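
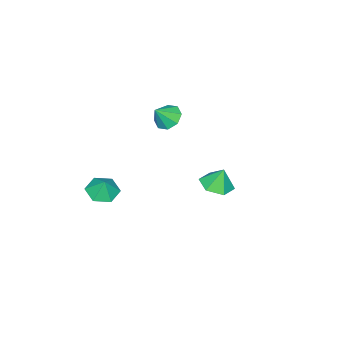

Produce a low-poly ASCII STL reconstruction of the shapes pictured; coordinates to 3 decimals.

solid 
facet normal -0.620 0.228 -0.751
outer loop
vertex -2.039 -2.391 -0.39
vertex -2.692 -2.188 0.211
vertex -2.026 -1.722 -0.198
endloop
endfacet
facet normal 0.994 0.011 -0.106
outer loop
vertex -2.039 -2.391 -0.39
vertex -2.026 -1.722 -0.198
vertex -1.868 -2.492 1.209
endloop
endfacet
facet normal -0.620 0.228 -0.750
outer loop
vertex -2.026 -1.722 -0.198
vertex -2.692 -2.188 0.211
vertex -2.403 -1.326 0.234
endloop
endfacet
facet normal 0.812 0.546 0.208
outer loop
vertex -2.026 -1.722 -0.198
vertex -2.403 -1.326 0.234
vertex -1.868 -2.492 1.209
endloop
endfacet
facet normal -0.620 0.228 -0.751
outer loop
vertex -2.403 -1.326 0.234
vertex -2.692 -2.188 0.211
vertex -2.949 -1.435 0.652
endloop
endfacet
facet normal 0.348 0.690 0.634
outer loop
vertex -2.403 -1.326 0.234
vertex -2.949 -1.435 0.652
vertex -1.868 -2.492 1.209
endloop
endfacet
facet normal -0.620 0.228 -0.751
outer loop
vertex -2.949 -1.435 0.652
vertex -2.692 -2.188 0.211
vertex -3.345 -1.986 0.812
endloop
endfacet
facet normal -0.126 0.359 0.925
outer loop
vertex -2.949 -1.435 0.652
vertex -3.345 -1.986 0.812
vertex -1.868 -2.492 1.209
endloop
endfacet
facet normal -0.620 0.229 -0.751
outer loop
vertex -3.345 -1.986 0.812
vertex -2.692 -2.188 0.211
vertex -3.358 -2.655 0.619
endloop
endfacet
facet normal -0.332 -0.256 0.908
outer loop
vertex -3.345 -1.986 0.812
vertex -3.358 -2.655 0.619
vertex -1.868 -2.492 1.209
endloop
endfacet
facet normal -0.620 0.228 -0.751
outer loop
vertex -3.358 -2.655 0.619
vertex -2.692 -2.188 0.211
vertex -2.981 -3.051 0.188
endloop
endfacet
facet normal -0.149 -0.790 0.595
outer loop
vertex -3.358 -2.655 0.619
vertex -2.981 -3.051 0.188
vertex -1.868 -2.492 1.209
endloop
endfacet
facet normal -0.620 0.228 -0.751
outer loop
vertex -2.981 -3.051 0.188
vertex -2.692 -2.188 0.211
vertex -2.435 -2.942 -0.23
endloop
endfacet
facet normal 0.315 -0.934 0.168
outer loop
vertex -2.981 -3.051 0.188
vertex -2.435 -2.942 -0.23
vertex -1.868 -2.492 1.209
endloop
endfacet
facet normal -0.620 0.228 -0.751
outer loop
vertex -2.435 -2.942 -0.23
vertex -2.692 -2.188 0.211
vertex -2.039 -2.391 -0.39
endloop
endfacet
facet normal 0.789 -0.602 -0.122
outer loop
vertex -2.435 -2.942 -0.23
vertex -2.039 -2.391 -0.39
vertex -1.868 -2.492 1.209
endloop
endfacet
facet normal -0.220 -0.313 -0.924
outer loop
vertex 1.812 -4.677 -4.156
vertex 1.204 -3.88 -4.281
vertex 2.179 -3.815 -4.535
endloop
endfacet
facet normal 0.854 -0.143 0.501
outer loop
vertex 1.812 -4.677 -4.156
vertex 2.179 -3.815 -4.535
vertex 1.456 -3.52 -3.219
endloop
endfacet
facet normal -0.220 -0.313 -0.924
outer loop
vertex 2.179 -3.815 -4.535
vertex 1.204 -3.88 -4.281
vertex 1.571 -3.019 -4.66
endloop
endfacet
facet normal 0.744 0.611 0.272
outer loop
vertex 2.179 -3.815 -4.535
vertex 1.571 -3.019 -4.66
vertex 1.456 -3.52 -3.219
endloop
endfacet
facet normal -0.220 -0.313 -0.924
outer loop
vertex 1.571 -3.019 -4.66
vertex 1.204 -3.88 -4.281
vertex 0.596 -3.083 -4.406
endloop
endfacet
facet normal 0.024 0.944 0.330
outer loop
vertex 1.571 -3.019 -4.66
vertex 0.596 -3.083 -4.406
vertex 1.456 -3.52 -3.219
endloop
endfacet
facet normal -0.219 -0.312 -0.924
outer loop
vertex 0.596 -3.083 -4.406
vertex 1.204 -3.88 -4.281
vertex 0.228 -3.944 -4.028
endloop
endfacet
facet normal -0.588 0.522 0.618
outer loop
vertex 0.596 -3.083 -4.406
vertex 0.228 -3.944 -4.028
vertex 1.456 -3.52 -3.219
endloop
endfacet
facet normal -0.219 -0.312 -0.924
outer loop
vertex 0.228 -3.944 -4.028
vertex 1.204 -3.88 -4.281
vertex 0.836 -4.741 -3.903
endloop
endfacet
facet normal -0.478 -0.232 0.847
outer loop
vertex 0.228 -3.944 -4.028
vertex 0.836 -4.741 -3.903
vertex 1.456 -3.52 -3.219
endloop
endfacet
facet normal -0.219 -0.312 -0.924
outer loop
vertex 0.836 -4.741 -3.903
vertex 1.204 -3.88 -4.281
vertex 1.812 -4.677 -4.156
endloop
endfacet
facet normal 0.242 -0.565 0.789
outer loop
vertex 0.836 -4.741 -3.903
vertex 1.812 -4.677 -4.156
vertex 1.456 -3.52 -3.219
endloop
endfacet
facet normal 0.134 -0.251 -0.959
outer loop
vertex 1.555 4.394 -0.398
vertex 1.005 3.57 -0.259
vertex 0.566 4.422 -0.544
endloop
endfacet
facet normal -0.023 0.941 0.337
outer loop
vertex 1.555 4.394 -0.398
vertex 0.566 4.422 -0.544
vertex 0.835 3.89 0.959
endloop
endfacet
facet normal 0.133 -0.252 -0.959
outer loop
vertex 0.566 4.422 -0.544
vertex 1.005 3.57 -0.259
vertex 0.016 3.599 -0.404
endloop
endfacet
facet normal -0.756 0.562 0.334
outer loop
vertex 0.566 4.422 -0.544
vertex 0.016 3.599 -0.404
vertex 0.835 3.89 0.959
endloop
endfacet
facet normal 0.133 -0.252 -0.959
outer loop
vertex 0.016 3.599 -0.404
vertex 1.005 3.57 -0.259
vertex 0.455 2.747 -0.119
endloop
endfacet
facet normal -0.809 -0.237 0.537
outer loop
vertex 0.016 3.599 -0.404
vertex 0.455 2.747 -0.119
vertex 0.835 3.89 0.959
endloop
endfacet
facet normal 0.134 -0.253 -0.958
outer loop
vertex 0.455 2.747 -0.119
vertex 1.005 3.57 -0.259
vertex 1.444 2.718 0.027
endloop
endfacet
facet normal -0.129 -0.657 0.742
outer loop
vertex 0.455 2.747 -0.119
vertex 1.444 2.718 0.027
vertex 0.835 3.89 0.959
endloop
endfacet
facet normal 0.134 -0.252 -0.958
outer loop
vertex 1.444 2.718 0.027
vertex 1.005 3.57 -0.259
vertex 1.994 3.542 -0.113
endloop
endfacet
facet normal 0.606 -0.278 0.745
outer loop
vertex 1.444 2.718 0.027
vertex 1.994 3.542 -0.113
vertex 0.835 3.89 0.959
endloop
endfacet
facet normal 0.134 -0.251 -0.959
outer loop
vertex 1.994 3.542 -0.113
vertex 1.005 3.57 -0.259
vertex 1.555 4.394 -0.398
endloop
endfacet
facet normal 0.659 0.521 0.543
outer loop
vertex 1.994 3.542 -0.113
vertex 1.555 4.394 -0.398
vertex 0.835 3.89 0.959
endloop
endfacet

endsolid


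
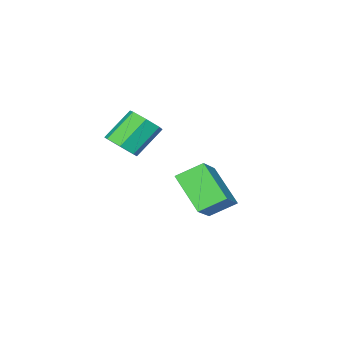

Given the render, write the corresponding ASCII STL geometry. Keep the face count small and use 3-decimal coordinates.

solid 
facet normal -0.673 0.527 0.518
outer loop
vertex -3.813 -2.404 -1.198
vertex -3.617 -0.81 -2.566
vertex -5.038 -3.053 -2.129
endloop
endfacet
facet normal -0.092 -0.756 0.648
outer loop
vertex -4.123 -3.77 -2.834
vertex -3.813 -2.404 -1.198
vertex -5.038 -3.053 -2.129
endloop
endfacet
facet normal -0.673 0.527 0.519
outer loop
vertex -5.038 -3.053 -2.129
vertex -3.617 -0.81 -2.566
vertex -4.843 -1.458 -3.497
endloop
endfacet
facet normal -0.734 -0.388 -0.557
outer loop
vertex -4.843 -1.458 -3.497
vertex -4.123 -3.77 -2.834
vertex -5.038 -3.053 -2.129
endloop
endfacet
facet normal 0.734 0.388 0.558
outer loop
vertex -3.813 -2.404 -1.198
vertex -2.702 -1.527 -3.271
vertex -3.617 -0.81 -2.566
endloop
endfacet
facet normal -0.093 -0.756 0.648
outer loop
vertex -2.897 -3.122 -1.903
vertex -3.813 -2.404 -1.198
vertex -4.123 -3.77 -2.834
endloop
endfacet
facet normal 0.734 0.388 0.558
outer loop
vertex -2.897 -3.122 -1.903
vertex -2.702 -1.527 -3.271
vertex -3.813 -2.404 -1.198
endloop
endfacet
facet normal 0.093 0.756 -0.648
outer loop
vertex -3.617 -0.81 -2.566
vertex -2.702 -1.527 -3.271
vertex -4.843 -1.458 -3.497
endloop
endfacet
facet normal -0.734 -0.388 -0.558
outer loop
vertex -3.927 -2.176 -4.202
vertex -4.123 -3.77 -2.834
vertex -4.843 -1.458 -3.497
endloop
endfacet
facet normal 0.093 0.755 -0.649
outer loop
vertex -4.843 -1.458 -3.497
vertex -2.702 -1.527 -3.271
vertex -3.927 -2.176 -4.202
endloop
endfacet
facet normal 0.673 -0.528 -0.519
outer loop
vertex -3.927 -2.176 -4.202
vertex -2.897 -3.122 -1.903
vertex -4.123 -3.77 -2.834
endloop
endfacet
facet normal 0.673 -0.527 -0.519
outer loop
vertex -2.702 -1.527 -3.271
vertex -2.897 -3.122 -1.903
vertex -3.927 -2.176 -4.202
endloop
endfacet
facet normal 0.686 -0.127 -0.716
outer loop
vertex 0.439 -2.537 1.041
vertex -0.037 -3.086 0.682
vertex -0.012 -2.285 0.564
endloop
endfacet
facet normal 0.343 0.925 0.165
outer loop
vertex 0.439 -2.537 1.041
vertex -0.012 -2.285 0.564
vertex -0.708 -2.325 2.237
endloop
endfacet
facet normal 0.343 0.925 0.165
outer loop
vertex -0.708 -2.325 2.237
vertex -0.012 -2.285 0.564
vertex -1.159 -2.073 1.76
endloop
endfacet
facet normal -0.687 0.126 0.716
outer loop
vertex -0.708 -2.325 2.237
vertex -1.159 -2.073 1.76
vertex -1.183 -2.874 1.878
endloop
endfacet
facet normal 0.687 -0.127 -0.716
outer loop
vertex -0.012 -2.285 0.564
vertex -0.037 -3.086 0.682
vertex -0.481 -2.636 0.176
endloop
endfacet
facet normal -0.288 0.857 -0.428
outer loop
vertex -0.012 -2.285 0.564
vertex -0.481 -2.636 0.176
vertex -1.159 -2.073 1.76
endloop
endfacet
facet normal -0.288 0.857 -0.428
outer loop
vertex -1.159 -2.073 1.76
vertex -0.481 -2.636 0.176
vertex -1.628 -2.424 1.372
endloop
endfacet
facet normal -0.687 0.126 0.716
outer loop
vertex -1.159 -2.073 1.76
vertex -1.628 -2.424 1.372
vertex -1.183 -2.874 1.878
endloop
endfacet
facet normal 0.687 -0.127 -0.716
outer loop
vertex -0.481 -2.636 0.176
vertex -0.037 -3.086 0.682
vertex -0.616 -3.326 0.169
endloop
endfacet
facet normal -0.701 0.144 -0.698
outer loop
vertex -0.481 -2.636 0.176
vertex -0.616 -3.326 0.169
vertex -1.628 -2.424 1.372
endloop
endfacet
facet normal -0.702 0.143 -0.698
outer loop
vertex -1.628 -2.424 1.372
vertex -0.616 -3.326 0.169
vertex -1.762 -3.114 1.365
endloop
endfacet
facet normal -0.687 0.126 0.716
outer loop
vertex -1.628 -2.424 1.372
vertex -1.762 -3.114 1.365
vertex -1.183 -2.874 1.878
endloop
endfacet
facet normal 0.687 -0.127 -0.716
outer loop
vertex -0.616 -3.326 0.169
vertex -0.037 -3.086 0.682
vertex -0.314 -3.835 0.549
endloop
endfacet
facet normal -0.587 -0.678 -0.442
outer loop
vertex -0.616 -3.326 0.169
vertex -0.314 -3.835 0.549
vertex -1.762 -3.114 1.365
endloop
endfacet
facet normal -0.587 -0.677 -0.443
outer loop
vertex -1.762 -3.114 1.365
vertex -0.314 -3.835 0.549
vertex -1.461 -3.623 1.744
endloop
endfacet
facet normal -0.687 0.127 0.716
outer loop
vertex -1.762 -3.114 1.365
vertex -1.461 -3.623 1.744
vertex -1.183 -2.874 1.878
endloop
endfacet
facet normal 0.687 -0.127 -0.715
outer loop
vertex -0.314 -3.835 0.549
vertex -0.037 -3.086 0.682
vertex 0.196 -3.78 1.029
endloop
endfacet
facet normal -0.031 -0.989 0.146
outer loop
vertex -0.314 -3.835 0.549
vertex 0.196 -3.78 1.029
vertex -1.461 -3.623 1.744
endloop
endfacet
facet normal -0.031 -0.989 0.146
outer loop
vertex -1.461 -3.623 1.744
vertex 0.196 -3.78 1.029
vertex -0.95 -3.568 2.224
endloop
endfacet
facet normal -0.686 0.127 0.716
outer loop
vertex -1.461 -3.623 1.744
vertex -0.95 -3.568 2.224
vertex -1.183 -2.874 1.878
endloop
endfacet
facet normal 0.687 -0.127 -0.715
outer loop
vertex 0.196 -3.78 1.029
vertex -0.037 -3.086 0.682
vertex 0.531 -3.202 1.248
endloop
endfacet
facet normal 0.549 -0.555 0.625
outer loop
vertex 0.196 -3.78 1.029
vertex 0.531 -3.202 1.248
vertex -0.95 -3.568 2.224
endloop
endfacet
facet normal 0.549 -0.556 0.624
outer loop
vertex -0.95 -3.568 2.224
vertex 0.531 -3.202 1.248
vertex -0.615 -2.991 2.443
endloop
endfacet
facet normal -0.686 0.127 0.716
outer loop
vertex -0.95 -3.568 2.224
vertex -0.615 -2.991 2.443
vertex -1.183 -2.874 1.878
endloop
endfacet
facet normal 0.687 -0.128 -0.715
outer loop
vertex 0.531 -3.202 1.248
vertex -0.037 -3.086 0.682
vertex 0.439 -2.537 1.041
endloop
endfacet
facet normal 0.715 0.296 0.633
outer loop
vertex 0.531 -3.202 1.248
vertex 0.439 -2.537 1.041
vertex -0.615 -2.991 2.443
endloop
endfacet
facet normal 0.715 0.296 0.633
outer loop
vertex -0.615 -2.991 2.443
vertex 0.439 -2.537 1.041
vertex -0.708 -2.325 2.237
endloop
endfacet
facet normal -0.687 0.126 0.716
outer loop
vertex -0.615 -2.991 2.443
vertex -0.708 -2.325 2.237
vertex -1.183 -2.874 1.878
endloop
endfacet

endsolid


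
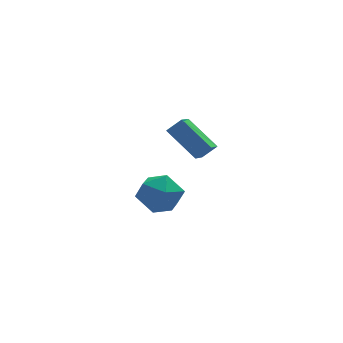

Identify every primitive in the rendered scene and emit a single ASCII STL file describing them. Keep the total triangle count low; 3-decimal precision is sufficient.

solid 
facet normal 0.164 0.986 0.001
outer loop
vertex -1.198 -0.015 -2.988
vertex -1.472 0.03 -1.811
vertex -0.33 -0.16 -2.159
endloop
endfacet
facet normal 0.573 0.660 -0.485
outer loop
vertex -1.198 -0.015 -2.988
vertex -0.33 -0.16 -2.159
vertex -0.351 -0.864 -3.143
endloop
endfacet
facet normal 0.144 0.315 -0.938
outer loop
vertex -1.198 -0.015 -2.988
vertex -0.351 -0.864 -3.143
vertex -1.506 -1.109 -3.402
endloop
endfacet
facet normal -0.530 0.427 -0.733
outer loop
vertex -1.198 -0.015 -2.988
vertex -1.506 -1.109 -3.402
vertex -2.199 -0.557 -2.579
endloop
endfacet
facet normal -0.518 0.842 -0.153
outer loop
vertex -1.198 -0.015 -2.988
vertex -2.199 -0.557 -2.579
vertex -1.472 0.03 -1.811
endloop
endfacet
facet normal 0.973 0.176 -0.147
outer loop
vertex -0.351 -0.864 -3.143
vertex -0.33 -0.16 -2.159
vertex -0.101 -1.343 -2.061
endloop
endfacet
facet normal 0.312 0.703 0.639
outer loop
vertex -0.33 -0.16 -2.159
vertex -1.472 0.03 -1.811
vertex -0.794 -0.791 -1.238
endloop
endfacet
facet normal -0.792 0.469 0.391
outer loop
vertex -1.472 0.03 -1.811
vertex -2.199 -0.557 -2.579
vertex -1.949 -1.036 -1.497
endloop
endfacet
facet normal -0.812 -0.203 -0.548
outer loop
vertex -2.199 -0.557 -2.579
vertex -1.506 -1.109 -3.402
vertex -1.97 -1.74 -2.481
endloop
endfacet
facet normal 0.279 -0.384 -0.880
outer loop
vertex -1.506 -1.109 -3.402
vertex -0.351 -0.864 -3.143
vertex -0.828 -1.93 -2.829
endloop
endfacet
facet normal 0.530 -0.427 0.733
outer loop
vertex -1.102 -1.885 -1.652
vertex -0.101 -1.343 -2.061
vertex -0.794 -0.791 -1.238
endloop
endfacet
facet normal -0.144 -0.315 0.938
outer loop
vertex -1.102 -1.885 -1.652
vertex -0.794 -0.791 -1.238
vertex -1.949 -1.036 -1.497
endloop
endfacet
facet normal -0.573 -0.660 0.485
outer loop
vertex -1.102 -1.885 -1.652
vertex -1.949 -1.036 -1.497
vertex -1.97 -1.74 -2.481
endloop
endfacet
facet normal -0.164 -0.986 -0.001
outer loop
vertex -1.102 -1.885 -1.652
vertex -1.97 -1.74 -2.481
vertex -0.828 -1.93 -2.829
endloop
endfacet
facet normal 0.518 -0.842 0.153
outer loop
vertex -1.102 -1.885 -1.652
vertex -0.828 -1.93 -2.829
vertex -0.101 -1.343 -2.061
endloop
endfacet
facet normal 0.812 0.203 0.548
outer loop
vertex -0.794 -0.791 -1.238
vertex -0.101 -1.343 -2.061
vertex -0.33 -0.16 -2.159
endloop
endfacet
facet normal -0.279 0.384 0.880
outer loop
vertex -1.949 -1.036 -1.497
vertex -0.794 -0.791 -1.238
vertex -1.472 0.03 -1.811
endloop
endfacet
facet normal -0.973 -0.176 0.147
outer loop
vertex -1.97 -1.74 -2.481
vertex -1.949 -1.036 -1.497
vertex -2.199 -0.557 -2.579
endloop
endfacet
facet normal -0.312 -0.703 -0.639
outer loop
vertex -0.828 -1.93 -2.829
vertex -1.97 -1.74 -2.481
vertex -1.506 -1.109 -3.402
endloop
endfacet
facet normal 0.792 -0.469 -0.391
outer loop
vertex -0.101 -1.343 -2.061
vertex -0.828 -1.93 -2.829
vertex -0.351 -0.864 -3.143
endloop
endfacet
facet normal -0.507 0.631 0.588
outer loop
vertex -0.764 -3.529 3.884
vertex -0.251 -2.614 3.344
vertex -1.427 -3.508 3.29
endloop
endfacet
facet normal -0.435 -0.775 0.458
outer loop
vertex -0.449 -4.726 2.156
vertex -0.764 -3.529 3.884
vertex -1.427 -3.508 3.29
endloop
endfacet
facet normal -0.507 0.631 0.588
outer loop
vertex -1.427 -3.508 3.29
vertex -0.251 -2.614 3.344
vertex -0.914 -2.593 2.75
endloop
endfacet
facet normal -0.744 0.024 -0.667
outer loop
vertex -0.914 -2.593 2.75
vertex -0.449 -4.726 2.156
vertex -1.427 -3.508 3.29
endloop
endfacet
facet normal 0.744 -0.024 0.667
outer loop
vertex -0.764 -3.529 3.884
vertex 0.727 -3.832 2.21
vertex -0.251 -2.614 3.344
endloop
endfacet
facet normal -0.435 -0.775 0.458
outer loop
vertex 0.214 -4.747 2.75
vertex -0.764 -3.529 3.884
vertex -0.449 -4.726 2.156
endloop
endfacet
facet normal 0.744 -0.024 0.667
outer loop
vertex 0.214 -4.747 2.75
vertex 0.727 -3.832 2.21
vertex -0.764 -3.529 3.884
endloop
endfacet
facet normal 0.435 0.775 -0.458
outer loop
vertex -0.251 -2.614 3.344
vertex 0.727 -3.832 2.21
vertex -0.914 -2.593 2.75
endloop
endfacet
facet normal -0.744 0.024 -0.667
outer loop
vertex 0.064 -3.811 1.616
vertex -0.449 -4.726 2.156
vertex -0.914 -2.593 2.75
endloop
endfacet
facet normal 0.435 0.775 -0.458
outer loop
vertex -0.914 -2.593 2.75
vertex 0.727 -3.832 2.21
vertex 0.064 -3.811 1.616
endloop
endfacet
facet normal 0.507 -0.631 -0.588
outer loop
vertex 0.064 -3.811 1.616
vertex 0.214 -4.747 2.75
vertex -0.449 -4.726 2.156
endloop
endfacet
facet normal 0.507 -0.631 -0.588
outer loop
vertex 0.727 -3.832 2.21
vertex 0.214 -4.747 2.75
vertex 0.064 -3.811 1.616
endloop
endfacet

endsolid


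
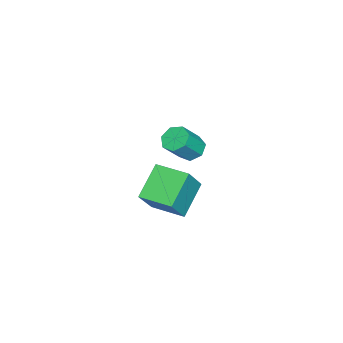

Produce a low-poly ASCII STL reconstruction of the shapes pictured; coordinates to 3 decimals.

solid 
facet normal -0.587 0.104 -0.803
outer loop
vertex 0.327 0.99 -1.182
vertex 0.601 2.627 -1.171
vertex 1.832 0.745 -2.314
endloop
endfacet
facet normal -0.165 -0.986 -0.006
outer loop
vertex 2.919 0.553 -0.829
vertex 0.327 0.99 -1.182
vertex 1.832 0.745 -2.314
endloop
endfacet
facet normal -0.587 0.104 -0.803
outer loop
vertex 1.832 0.745 -2.314
vertex 0.601 2.627 -1.171
vertex 2.107 2.382 -2.304
endloop
endfacet
facet normal 0.792 -0.129 -0.597
outer loop
vertex 2.107 2.382 -2.304
vertex 2.919 0.553 -0.829
vertex 1.832 0.745 -2.314
endloop
endfacet
facet normal -0.792 0.129 0.597
outer loop
vertex 0.327 0.99 -1.182
vertex 1.688 2.435 0.314
vertex 0.601 2.627 -1.171
endloop
endfacet
facet normal -0.165 -0.986 -0.007
outer loop
vertex 1.413 0.798 0.304
vertex 0.327 0.99 -1.182
vertex 2.919 0.553 -0.829
endloop
endfacet
facet normal -0.793 0.129 0.596
outer loop
vertex 1.413 0.798 0.304
vertex 1.688 2.435 0.314
vertex 0.327 0.99 -1.182
endloop
endfacet
facet normal 0.165 0.986 0.006
outer loop
vertex 0.601 2.627 -1.171
vertex 1.688 2.435 0.314
vertex 2.107 2.382 -2.304
endloop
endfacet
facet normal 0.793 -0.129 -0.596
outer loop
vertex 3.193 2.19 -0.818
vertex 2.919 0.553 -0.829
vertex 2.107 2.382 -2.304
endloop
endfacet
facet normal 0.165 0.986 0.007
outer loop
vertex 2.107 2.382 -2.304
vertex 1.688 2.435 0.314
vertex 3.193 2.19 -0.818
endloop
endfacet
facet normal 0.587 -0.104 0.803
outer loop
vertex 3.193 2.19 -0.818
vertex 1.413 0.798 0.304
vertex 2.919 0.553 -0.829
endloop
endfacet
facet normal 0.587 -0.104 0.803
outer loop
vertex 1.688 2.435 0.314
vertex 1.413 0.798 0.304
vertex 3.193 2.19 -0.818
endloop
endfacet
facet normal -0.568 0.303 -0.765
outer loop
vertex -3.382 0.164 -2.94
vertex -3.763 0.627 -2.474
vertex -3.138 0.773 -2.88
endloop
endfacet
facet normal 0.735 -0.231 -0.638
outer loop
vertex -3.382 0.164 -2.94
vertex -3.138 0.773 -2.88
vertex -2.455 -0.33 -1.693
endloop
endfacet
facet normal 0.735 -0.230 -0.637
outer loop
vertex -2.455 -0.33 -1.693
vertex -3.138 0.773 -2.88
vertex -2.212 0.28 -1.633
endloop
endfacet
facet normal 0.569 -0.302 0.765
outer loop
vertex -2.455 -0.33 -1.693
vertex -2.212 0.28 -1.633
vertex -2.837 0.133 -1.226
endloop
endfacet
facet normal -0.568 0.302 -0.765
outer loop
vertex -3.138 0.773 -2.88
vertex -3.763 0.627 -2.474
vertex -3.365 1.273 -2.514
endloop
endfacet
facet normal 0.748 0.578 -0.326
outer loop
vertex -3.138 0.773 -2.88
vertex -3.365 1.273 -2.514
vertex -2.212 0.28 -1.633
endloop
endfacet
facet normal 0.748 0.578 -0.327
outer loop
vertex -2.212 0.28 -1.633
vertex -3.365 1.273 -2.514
vertex -2.438 0.779 -1.267
endloop
endfacet
facet normal 0.569 -0.303 0.764
outer loop
vertex -2.212 0.28 -1.633
vertex -2.438 0.779 -1.267
vertex -2.837 0.133 -1.226
endloop
endfacet
facet normal -0.569 0.303 -0.765
outer loop
vertex -3.365 1.273 -2.514
vertex -3.763 0.627 -2.474
vertex -3.892 1.286 -2.117
endloop
endfacet
facet normal 0.197 0.953 0.231
outer loop
vertex -3.365 1.273 -2.514
vertex -3.892 1.286 -2.117
vertex -2.438 0.779 -1.267
endloop
endfacet
facet normal 0.197 0.953 0.231
outer loop
vertex -2.438 0.779 -1.267
vertex -3.892 1.286 -2.117
vertex -2.965 0.792 -0.87
endloop
endfacet
facet normal 0.569 -0.303 0.765
outer loop
vertex -2.438 0.779 -1.267
vertex -2.965 0.792 -0.87
vertex -2.837 0.133 -1.226
endloop
endfacet
facet normal -0.569 0.303 -0.765
outer loop
vertex -3.892 1.286 -2.117
vertex -3.763 0.627 -2.474
vertex -4.322 0.802 -1.989
endloop
endfacet
facet normal -0.502 0.609 0.614
outer loop
vertex -3.892 1.286 -2.117
vertex -4.322 0.802 -1.989
vertex -2.965 0.792 -0.87
endloop
endfacet
facet normal -0.502 0.609 0.614
outer loop
vertex -2.965 0.792 -0.87
vertex -4.322 0.802 -1.989
vertex -3.395 0.309 -0.742
endloop
endfacet
facet normal 0.568 -0.303 0.765
outer loop
vertex -2.965 0.792 -0.87
vertex -3.395 0.309 -0.742
vertex -2.837 0.133 -1.226
endloop
endfacet
facet normal -0.569 0.303 -0.765
outer loop
vertex -4.322 0.802 -1.989
vertex -3.763 0.627 -2.474
vertex -4.331 0.187 -2.226
endloop
endfacet
facet normal -0.822 -0.194 0.535
outer loop
vertex -4.322 0.802 -1.989
vertex -4.331 0.187 -2.226
vertex -3.395 0.309 -0.742
endloop
endfacet
facet normal -0.823 -0.192 0.535
outer loop
vertex -3.395 0.309 -0.742
vertex -4.331 0.187 -2.226
vertex -3.405 -0.307 -0.979
endloop
endfacet
facet normal 0.568 -0.304 0.765
outer loop
vertex -3.395 0.309 -0.742
vertex -3.405 -0.307 -0.979
vertex -2.837 0.133 -1.226
endloop
endfacet
facet normal -0.568 0.302 -0.765
outer loop
vertex -4.331 0.187 -2.226
vertex -3.763 0.627 -2.474
vertex -3.913 -0.098 -2.649
endloop
endfacet
facet normal -0.525 -0.849 0.053
outer loop
vertex -4.331 0.187 -2.226
vertex -3.913 -0.098 -2.649
vertex -3.405 -0.307 -0.979
endloop
endfacet
facet normal -0.523 -0.851 0.053
outer loop
vertex -3.405 -0.307 -0.979
vertex -3.913 -0.098 -2.649
vertex -2.986 -0.591 -1.402
endloop
endfacet
facet normal 0.568 -0.303 0.766
outer loop
vertex -3.405 -0.307 -0.979
vertex -2.986 -0.591 -1.402
vertex -2.837 0.133 -1.226
endloop
endfacet
facet normal -0.568 0.302 -0.765
outer loop
vertex -3.913 -0.098 -2.649
vertex -3.763 0.627 -2.474
vertex -3.382 0.164 -2.94
endloop
endfacet
facet normal 0.170 -0.866 -0.469
outer loop
vertex -3.913 -0.098 -2.649
vertex -3.382 0.164 -2.94
vertex -2.986 -0.591 -1.402
endloop
endfacet
facet normal 0.169 -0.867 -0.469
outer loop
vertex -2.986 -0.591 -1.402
vertex -3.382 0.164 -2.94
vertex -2.455 -0.33 -1.693
endloop
endfacet
facet normal 0.568 -0.303 0.765
outer loop
vertex -2.986 -0.591 -1.402
vertex -2.455 -0.33 -1.693
vertex -2.837 0.133 -1.226
endloop
endfacet

endsolid


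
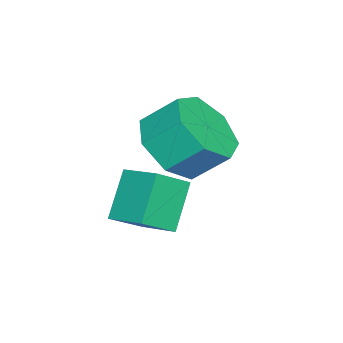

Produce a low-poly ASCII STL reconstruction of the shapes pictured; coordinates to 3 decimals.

solid 
facet normal -0.631 0.044 0.775
outer loop
vertex 2.892 -1.803 -1.426
vertex 3.363 -0.841 -1.097
vertex 2.168 -1.235 -2.048
endloop
endfacet
facet normal -0.421 -0.858 -0.294
outer loop
vertex 3.077 -1.299 -3.163
vertex 2.892 -1.803 -1.426
vertex 2.168 -1.235 -2.048
endloop
endfacet
facet normal -0.631 0.045 0.774
outer loop
vertex 2.168 -1.235 -2.048
vertex 3.363 -0.841 -1.097
vertex 2.64 -0.274 -1.719
endloop
endfacet
facet normal -0.651 0.512 -0.560
outer loop
vertex 2.64 -0.274 -1.719
vertex 3.077 -1.299 -3.163
vertex 2.168 -1.235 -2.048
endloop
endfacet
facet normal 0.652 -0.511 0.561
outer loop
vertex 2.892 -1.803 -1.426
vertex 4.272 -0.905 -2.212
vertex 3.363 -0.841 -1.097
endloop
endfacet
facet normal -0.420 -0.858 -0.294
outer loop
vertex 3.8 -1.866 -2.541
vertex 2.892 -1.803 -1.426
vertex 3.077 -1.299 -3.163
endloop
endfacet
facet normal 0.652 -0.512 0.560
outer loop
vertex 3.8 -1.866 -2.541
vertex 4.272 -0.905 -2.212
vertex 2.892 -1.803 -1.426
endloop
endfacet
facet normal 0.421 0.858 0.294
outer loop
vertex 3.363 -0.841 -1.097
vertex 4.272 -0.905 -2.212
vertex 2.64 -0.274 -1.719
endloop
endfacet
facet normal -0.652 0.511 -0.560
outer loop
vertex 3.548 -0.337 -2.834
vertex 3.077 -1.299 -3.163
vertex 2.64 -0.274 -1.719
endloop
endfacet
facet normal 0.421 0.858 0.294
outer loop
vertex 2.64 -0.274 -1.719
vertex 4.272 -0.905 -2.212
vertex 3.548 -0.337 -2.834
endloop
endfacet
facet normal 0.631 -0.044 -0.774
outer loop
vertex 3.548 -0.337 -2.834
vertex 3.8 -1.866 -2.541
vertex 3.077 -1.299 -3.163
endloop
endfacet
facet normal 0.631 -0.045 -0.775
outer loop
vertex 4.272 -0.905 -2.212
vertex 3.8 -1.866 -2.541
vertex 3.548 -0.337 -2.834
endloop
endfacet
facet normal 0.091 -0.733 -0.674
outer loop
vertex 2.642 -0.243 -1.607
vertex 2.195 -0.923 -0.928
vertex 1.726 -0.312 -1.656
endloop
endfacet
facet normal -0.012 0.676 -0.737
outer loop
vertex 2.642 -0.243 -1.607
vertex 1.726 -0.312 -1.656
vertex 2.532 0.644 -0.791
endloop
endfacet
facet normal -0.012 0.676 -0.737
outer loop
vertex 2.532 0.644 -0.791
vertex 1.726 -0.312 -1.656
vertex 1.616 0.575 -0.84
endloop
endfacet
facet normal -0.091 0.733 0.675
outer loop
vertex 2.532 0.644 -0.791
vertex 1.616 0.575 -0.84
vertex 2.085 -0.037 -0.112
endloop
endfacet
facet normal 0.091 -0.733 -0.674
outer loop
vertex 1.726 -0.312 -1.656
vertex 2.195 -0.923 -0.928
vertex 1.163 -0.841 -1.157
endloop
endfacet
facet normal -0.785 0.363 -0.501
outer loop
vertex 1.726 -0.312 -1.656
vertex 1.163 -0.841 -1.157
vertex 1.616 0.575 -0.84
endloop
endfacet
facet normal -0.785 0.363 -0.501
outer loop
vertex 1.616 0.575 -0.84
vertex 1.163 -0.841 -1.157
vertex 1.053 0.046 -0.341
endloop
endfacet
facet normal -0.091 0.733 0.674
outer loop
vertex 1.616 0.575 -0.84
vertex 1.053 0.046 -0.341
vertex 2.085 -0.037 -0.112
endloop
endfacet
facet normal 0.091 -0.733 -0.674
outer loop
vertex 1.163 -0.841 -1.157
vertex 2.195 -0.923 -0.928
vertex 1.377 -1.432 -0.485
endloop
endfacet
facet normal -0.968 -0.223 0.112
outer loop
vertex 1.163 -0.841 -1.157
vertex 1.377 -1.432 -0.485
vertex 1.053 0.046 -0.341
endloop
endfacet
facet normal -0.968 -0.223 0.112
outer loop
vertex 1.053 0.046 -0.341
vertex 1.377 -1.432 -0.485
vertex 1.267 -0.545 0.331
endloop
endfacet
facet normal -0.091 0.733 0.674
outer loop
vertex 1.053 0.046 -0.341
vertex 1.267 -0.545 0.331
vertex 2.085 -0.037 -0.112
endloop
endfacet
facet normal 0.091 -0.733 -0.674
outer loop
vertex 1.377 -1.432 -0.485
vertex 2.195 -0.923 -0.928
vertex 2.207 -1.64 -0.147
endloop
endfacet
facet normal -0.422 -0.642 0.641
outer loop
vertex 1.377 -1.432 -0.485
vertex 2.207 -1.64 -0.147
vertex 1.267 -0.545 0.331
endloop
endfacet
facet normal -0.422 -0.642 0.640
outer loop
vertex 1.267 -0.545 0.331
vertex 2.207 -1.64 -0.147
vertex 2.097 -0.754 0.669
endloop
endfacet
facet normal -0.090 0.733 0.674
outer loop
vertex 1.267 -0.545 0.331
vertex 2.097 -0.754 0.669
vertex 2.085 -0.037 -0.112
endloop
endfacet
facet normal 0.090 -0.733 -0.674
outer loop
vertex 2.207 -1.64 -0.147
vertex 2.195 -0.923 -0.928
vertex 3.028 -1.309 -0.397
endloop
endfacet
facet normal 0.442 -0.577 0.687
outer loop
vertex 2.207 -1.64 -0.147
vertex 3.028 -1.309 -0.397
vertex 2.097 -0.754 0.669
endloop
endfacet
facet normal 0.442 -0.577 0.687
outer loop
vertex 2.097 -0.754 0.669
vertex 3.028 -1.309 -0.397
vertex 2.918 -0.422 0.419
endloop
endfacet
facet normal -0.091 0.733 0.674
outer loop
vertex 2.097 -0.754 0.669
vertex 2.918 -0.422 0.419
vertex 2.085 -0.037 -0.112
endloop
endfacet
facet normal 0.090 -0.733 -0.674
outer loop
vertex 3.028 -1.309 -0.397
vertex 2.195 -0.923 -0.928
vertex 3.221 -0.687 -1.047
endloop
endfacet
facet normal 0.974 -0.077 0.215
outer loop
vertex 3.028 -1.309 -0.397
vertex 3.221 -0.687 -1.047
vertex 2.918 -0.422 0.419
endloop
endfacet
facet normal 0.973 -0.079 0.215
outer loop
vertex 2.918 -0.422 0.419
vertex 3.221 -0.687 -1.047
vertex 3.112 0.2 -0.231
endloop
endfacet
facet normal -0.091 0.733 0.674
outer loop
vertex 2.918 -0.422 0.419
vertex 3.112 0.2 -0.231
vertex 2.085 -0.037 -0.112
endloop
endfacet
facet normal 0.090 -0.733 -0.674
outer loop
vertex 3.221 -0.687 -1.047
vertex 2.195 -0.923 -0.928
vertex 2.642 -0.243 -1.607
endloop
endfacet
facet normal 0.772 0.479 -0.418
outer loop
vertex 3.221 -0.687 -1.047
vertex 2.642 -0.243 -1.607
vertex 3.112 0.2 -0.231
endloop
endfacet
facet normal 0.771 0.480 -0.418
outer loop
vertex 3.112 0.2 -0.231
vertex 2.642 -0.243 -1.607
vertex 2.532 0.644 -0.791
endloop
endfacet
facet normal -0.091 0.732 0.675
outer loop
vertex 3.112 0.2 -0.231
vertex 2.532 0.644 -0.791
vertex 2.085 -0.037 -0.112
endloop
endfacet

endsolid


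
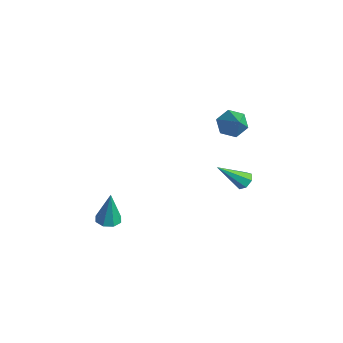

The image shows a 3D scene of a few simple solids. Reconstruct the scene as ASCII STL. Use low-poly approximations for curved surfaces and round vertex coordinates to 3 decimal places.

solid 
facet normal 0.301 0.673 -0.676
outer loop
vertex 3.483 2.997 -1.821
vertex 3.0 3.256 -1.778
vertex 3.461 3.34 -1.489
endloop
endfacet
facet normal 0.843 -0.345 0.413
outer loop
vertex 3.483 2.997 -1.821
vertex 3.461 3.34 -1.489
vertex 2.44 2.004 -0.522
endloop
endfacet
facet normal 0.301 0.673 -0.676
outer loop
vertex 3.461 3.34 -1.489
vertex 3.0 3.256 -1.778
vertex 3.091 3.62 -1.375
endloop
endfacet
facet normal 0.460 0.262 0.848
outer loop
vertex 3.461 3.34 -1.489
vertex 3.091 3.62 -1.375
vertex 2.44 2.004 -0.522
endloop
endfacet
facet normal 0.301 0.673 -0.676
outer loop
vertex 3.091 3.62 -1.375
vertex 3.0 3.256 -1.778
vertex 2.653 3.626 -1.564
endloop
endfacet
facet normal -0.327 0.541 0.775
outer loop
vertex 3.091 3.62 -1.375
vertex 2.653 3.626 -1.564
vertex 2.44 2.004 -0.522
endloop
endfacet
facet normal 0.301 0.673 -0.675
outer loop
vertex 2.653 3.626 -1.564
vertex 3.0 3.256 -1.778
vertex 2.476 3.354 -1.914
endloop
endfacet
facet normal -0.926 0.282 0.249
outer loop
vertex 2.653 3.626 -1.564
vertex 2.476 3.354 -1.914
vertex 2.44 2.004 -0.522
endloop
endfacet
facet normal 0.301 0.675 -0.674
outer loop
vertex 2.476 3.354 -1.914
vertex 3.0 3.256 -1.778
vertex 2.694 3.009 -2.162
endloop
endfacet
facet normal -0.887 -0.320 -0.334
outer loop
vertex 2.476 3.354 -1.914
vertex 2.694 3.009 -2.162
vertex 2.44 2.004 -0.522
endloop
endfacet
facet normal 0.302 0.674 -0.674
outer loop
vertex 2.694 3.009 -2.162
vertex 3.0 3.256 -1.778
vertex 3.142 2.85 -2.12
endloop
endfacet
facet normal -0.238 -0.811 -0.534
outer loop
vertex 2.694 3.009 -2.162
vertex 3.142 2.85 -2.12
vertex 2.44 2.004 -0.522
endloop
endfacet
facet normal 0.301 0.674 -0.675
outer loop
vertex 3.142 2.85 -2.12
vertex 3.0 3.256 -1.778
vertex 3.483 2.997 -1.821
endloop
endfacet
facet normal 0.532 -0.823 -0.202
outer loop
vertex 3.142 2.85 -2.12
vertex 3.483 2.997 -1.821
vertex 2.44 2.004 -0.522
endloop
endfacet
facet normal -0.700 0.309 -0.644
outer loop
vertex 2.589 3.017 1.337
vertex 2.083 3.156 1.954
vertex 2.579 3.743 1.696
endloop
endfacet
facet normal 0.920 0.184 -0.346
outer loop
vertex 2.589 3.017 1.337
vertex 2.579 3.743 1.696
vertex 3.337 2.604 3.106
endloop
endfacet
facet normal -0.700 0.309 -0.644
outer loop
vertex 2.579 3.743 1.696
vertex 2.083 3.156 1.954
vertex 2.073 3.882 2.313
endloop
endfacet
facet normal 0.577 0.759 0.302
outer loop
vertex 2.579 3.743 1.696
vertex 2.073 3.882 2.313
vertex 3.337 2.604 3.106
endloop
endfacet
facet normal -0.701 0.309 -0.643
outer loop
vertex 2.073 3.882 2.313
vertex 2.083 3.156 1.954
vertex 1.578 3.296 2.571
endloop
endfacet
facet normal -0.087 0.462 0.883
outer loop
vertex 2.073 3.882 2.313
vertex 1.578 3.296 2.571
vertex 3.337 2.604 3.106
endloop
endfacet
facet normal -0.700 0.309 -0.643
outer loop
vertex 1.578 3.296 2.571
vertex 2.083 3.156 1.954
vertex 1.588 2.57 2.211
endloop
endfacet
facet normal -0.409 -0.410 0.815
outer loop
vertex 1.578 3.296 2.571
vertex 1.588 2.57 2.211
vertex 3.337 2.604 3.106
endloop
endfacet
facet normal -0.700 0.309 -0.644
outer loop
vertex 1.588 2.57 2.211
vertex 2.083 3.156 1.954
vertex 2.094 2.431 1.594
endloop
endfacet
facet normal -0.066 -0.984 0.167
outer loop
vertex 1.588 2.57 2.211
vertex 2.094 2.431 1.594
vertex 3.337 2.604 3.106
endloop
endfacet
facet normal -0.700 0.309 -0.644
outer loop
vertex 2.094 2.431 1.594
vertex 2.083 3.156 1.954
vertex 2.589 3.017 1.337
endloop
endfacet
facet normal 0.598 -0.687 -0.413
outer loop
vertex 2.094 2.431 1.594
vertex 2.589 3.017 1.337
vertex 3.337 2.604 3.106
endloop
endfacet
facet normal -0.050 -0.059 -0.997
outer loop
vertex 1.658 -3.049 -2.675
vertex 1.115 -3.404 -2.627
vertex 1.246 -2.769 -2.671
endloop
endfacet
facet normal 0.548 0.802 0.237
outer loop
vertex 1.658 -3.049 -2.675
vertex 1.246 -2.769 -2.671
vertex 1.205 -3.296 -0.793
endloop
endfacet
facet normal -0.048 -0.059 -0.997
outer loop
vertex 1.246 -2.769 -2.671
vertex 1.115 -3.404 -2.627
vertex 0.758 -2.862 -2.642
endloop
endfacet
facet normal -0.165 0.950 0.263
outer loop
vertex 1.246 -2.769 -2.671
vertex 0.758 -2.862 -2.642
vertex 1.205 -3.296 -0.793
endloop
endfacet
facet normal -0.048 -0.060 -0.997
outer loop
vertex 0.758 -2.862 -2.642
vertex 1.115 -3.404 -2.627
vertex 0.48 -3.272 -2.604
endloop
endfacet
facet normal -0.771 0.552 0.316
outer loop
vertex 0.758 -2.862 -2.642
vertex 0.48 -3.272 -2.604
vertex 1.205 -3.296 -0.793
endloop
endfacet
facet normal -0.048 -0.058 -0.997
outer loop
vertex 0.48 -3.272 -2.604
vertex 1.115 -3.404 -2.627
vertex 0.573 -3.76 -2.58
endloop
endfacet
facet normal -0.918 -0.157 0.365
outer loop
vertex 0.48 -3.272 -2.604
vertex 0.573 -3.76 -2.58
vertex 1.205 -3.296 -0.793
endloop
endfacet
facet normal -0.048 -0.059 -0.997
outer loop
vertex 0.573 -3.76 -2.58
vertex 1.115 -3.404 -2.627
vertex 0.985 -4.04 -2.583
endloop
endfacet
facet normal -0.518 -0.766 0.382
outer loop
vertex 0.573 -3.76 -2.58
vertex 0.985 -4.04 -2.583
vertex 1.205 -3.296 -0.793
endloop
endfacet
facet normal -0.048 -0.059 -0.997
outer loop
vertex 0.985 -4.04 -2.583
vertex 1.115 -3.404 -2.627
vertex 1.473 -3.947 -2.612
endloop
endfacet
facet normal 0.195 -0.914 0.356
outer loop
vertex 0.985 -4.04 -2.583
vertex 1.473 -3.947 -2.612
vertex 1.205 -3.296 -0.793
endloop
endfacet
facet normal -0.049 -0.060 -0.997
outer loop
vertex 1.473 -3.947 -2.612
vertex 1.115 -3.404 -2.627
vertex 1.751 -3.537 -2.65
endloop
endfacet
facet normal 0.802 -0.516 0.303
outer loop
vertex 1.473 -3.947 -2.612
vertex 1.751 -3.537 -2.65
vertex 1.205 -3.296 -0.793
endloop
endfacet
facet normal -0.049 -0.060 -0.997
outer loop
vertex 1.751 -3.537 -2.65
vertex 1.115 -3.404 -2.627
vertex 1.658 -3.049 -2.675
endloop
endfacet
facet normal 0.948 0.194 0.254
outer loop
vertex 1.751 -3.537 -2.65
vertex 1.658 -3.049 -2.675
vertex 1.205 -3.296 -0.793
endloop
endfacet

endsolid


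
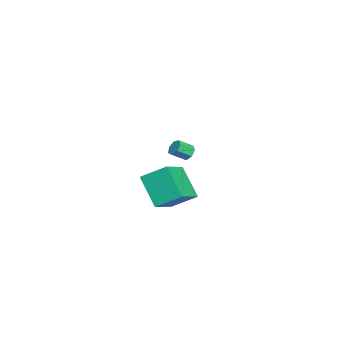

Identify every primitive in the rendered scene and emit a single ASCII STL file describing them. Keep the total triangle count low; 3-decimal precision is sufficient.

solid 
facet normal -0.512 -0.434 0.741
outer loop
vertex 3.63 -1.486 -0.347
vertex 3.721 -0.049 0.557
vertex 1.872 -0.845 -1.186
endloop
endfacet
facet normal -0.054 -0.845 -0.532
outer loop
vertex 2.999 0.109 -2.817
vertex 3.63 -1.486 -0.347
vertex 1.872 -0.845 -1.186
endloop
endfacet
facet normal -0.512 -0.434 0.741
outer loop
vertex 1.872 -0.845 -1.186
vertex 3.721 -0.049 0.557
vertex 1.964 0.591 -0.282
endloop
endfacet
facet normal -0.857 0.313 -0.409
outer loop
vertex 1.964 0.591 -0.282
vertex 2.999 0.109 -2.817
vertex 1.872 -0.845 -1.186
endloop
endfacet
facet normal 0.857 -0.312 0.410
outer loop
vertex 3.63 -1.486 -0.347
vertex 4.848 0.905 -1.074
vertex 3.721 -0.049 0.557
endloop
endfacet
facet normal -0.054 -0.845 -0.532
outer loop
vertex 4.756 -0.531 -1.978
vertex 3.63 -1.486 -0.347
vertex 2.999 0.109 -2.817
endloop
endfacet
facet normal 0.857 -0.312 0.409
outer loop
vertex 4.756 -0.531 -1.978
vertex 4.848 0.905 -1.074
vertex 3.63 -1.486 -0.347
endloop
endfacet
facet normal 0.054 0.845 0.532
outer loop
vertex 3.721 -0.049 0.557
vertex 4.848 0.905 -1.074
vertex 1.964 0.591 -0.282
endloop
endfacet
facet normal -0.857 0.312 -0.409
outer loop
vertex 3.09 1.546 -1.913
vertex 2.999 0.109 -2.817
vertex 1.964 0.591 -0.282
endloop
endfacet
facet normal 0.054 0.845 0.532
outer loop
vertex 1.964 0.591 -0.282
vertex 4.848 0.905 -1.074
vertex 3.09 1.546 -1.913
endloop
endfacet
facet normal 0.512 0.434 -0.741
outer loop
vertex 3.09 1.546 -1.913
vertex 4.756 -0.531 -1.978
vertex 2.999 0.109 -2.817
endloop
endfacet
facet normal 0.512 0.434 -0.741
outer loop
vertex 4.848 0.905 -1.074
vertex 4.756 -0.531 -1.978
vertex 3.09 1.546 -1.913
endloop
endfacet
facet normal -0.355 0.761 -0.543
outer loop
vertex -3.414 0.173 -2.333
vertex -3.834 0.256 -1.942
vertex -3.304 0.491 -1.959
endloop
endfacet
facet normal 0.909 0.145 -0.390
outer loop
vertex -3.414 0.173 -2.333
vertex -3.304 0.491 -1.959
vertex -3.046 -0.619 -1.769
endloop
endfacet
facet normal 0.909 0.145 -0.390
outer loop
vertex -3.046 -0.619 -1.769
vertex -3.304 0.491 -1.959
vertex -2.936 -0.301 -1.395
endloop
endfacet
facet normal 0.355 -0.761 0.543
outer loop
vertex -3.046 -0.619 -1.769
vertex -2.936 -0.301 -1.395
vertex -3.466 -0.536 -1.378
endloop
endfacet
facet normal -0.355 0.761 -0.542
outer loop
vertex -3.304 0.491 -1.959
vertex -3.834 0.256 -1.942
vertex -3.593 0.632 -1.572
endloop
endfacet
facet normal 0.738 0.584 0.338
outer loop
vertex -3.304 0.491 -1.959
vertex -3.593 0.632 -1.572
vertex -2.936 -0.301 -1.395
endloop
endfacet
facet normal 0.738 0.584 0.338
outer loop
vertex -2.936 -0.301 -1.395
vertex -3.593 0.632 -1.572
vertex -3.225 -0.16 -1.008
endloop
endfacet
facet normal 0.355 -0.761 0.542
outer loop
vertex -2.936 -0.301 -1.395
vertex -3.225 -0.16 -1.008
vertex -3.466 -0.536 -1.378
endloop
endfacet
facet normal -0.354 0.761 -0.543
outer loop
vertex -3.593 0.632 -1.572
vertex -3.834 0.256 -1.942
vertex -4.064 0.49 -1.464
endloop
endfacet
facet normal 0.010 0.583 0.812
outer loop
vertex -3.593 0.632 -1.572
vertex -4.064 0.49 -1.464
vertex -3.225 -0.16 -1.008
endloop
endfacet
facet normal 0.012 0.584 0.811
outer loop
vertex -3.225 -0.16 -1.008
vertex -4.064 0.49 -1.464
vertex -3.696 -0.302 -0.899
endloop
endfacet
facet normal 0.355 -0.761 0.542
outer loop
vertex -3.225 -0.16 -1.008
vertex -3.696 -0.302 -0.899
vertex -3.466 -0.536 -1.378
endloop
endfacet
facet normal -0.354 0.762 -0.543
outer loop
vertex -4.064 0.49 -1.464
vertex -3.834 0.256 -1.942
vertex -4.362 0.172 -1.716
endloop
endfacet
facet normal -0.724 0.144 0.674
outer loop
vertex -4.064 0.49 -1.464
vertex -4.362 0.172 -1.716
vertex -3.696 -0.302 -0.899
endloop
endfacet
facet normal -0.725 0.142 0.674
outer loop
vertex -3.696 -0.302 -0.899
vertex -4.362 0.172 -1.716
vertex -3.993 -0.62 -1.152
endloop
endfacet
facet normal 0.354 -0.762 0.542
outer loop
vertex -3.696 -0.302 -0.899
vertex -3.993 -0.62 -1.152
vertex -3.466 -0.536 -1.378
endloop
endfacet
facet normal -0.354 0.761 -0.544
outer loop
vertex -4.362 0.172 -1.716
vertex -3.834 0.256 -1.942
vertex -4.262 -0.083 -2.138
endloop
endfacet
facet normal -0.914 -0.405 0.028
outer loop
vertex -4.362 0.172 -1.716
vertex -4.262 -0.083 -2.138
vertex -3.993 -0.62 -1.152
endloop
endfacet
facet normal -0.914 -0.404 0.030
outer loop
vertex -3.993 -0.62 -1.152
vertex -4.262 -0.083 -2.138
vertex -3.894 -0.875 -1.574
endloop
endfacet
facet normal 0.354 -0.761 0.543
outer loop
vertex -3.993 -0.62 -1.152
vertex -3.894 -0.875 -1.574
vertex -3.466 -0.536 -1.378
endloop
endfacet
facet normal -0.355 0.762 -0.542
outer loop
vertex -4.262 -0.083 -2.138
vertex -3.834 0.256 -1.942
vertex -3.84 -0.082 -2.413
endloop
endfacet
facet normal -0.415 -0.648 -0.639
outer loop
vertex -4.262 -0.083 -2.138
vertex -3.84 -0.082 -2.413
vertex -3.894 -0.875 -1.574
endloop
endfacet
facet normal -0.415 -0.648 -0.639
outer loop
vertex -3.894 -0.875 -1.574
vertex -3.84 -0.082 -2.413
vertex -3.472 -0.874 -1.849
endloop
endfacet
facet normal 0.355 -0.762 0.542
outer loop
vertex -3.894 -0.875 -1.574
vertex -3.472 -0.874 -1.849
vertex -3.466 -0.536 -1.378
endloop
endfacet
facet normal -0.354 0.762 -0.542
outer loop
vertex -3.84 -0.082 -2.413
vertex -3.834 0.256 -1.942
vertex -3.414 0.173 -2.333
endloop
endfacet
facet normal 0.396 -0.403 -0.825
outer loop
vertex -3.84 -0.082 -2.413
vertex -3.414 0.173 -2.333
vertex -3.472 -0.874 -1.849
endloop
endfacet
facet normal 0.396 -0.403 -0.825
outer loop
vertex -3.472 -0.874 -1.849
vertex -3.414 0.173 -2.333
vertex -3.046 -0.619 -1.769
endloop
endfacet
facet normal 0.354 -0.762 0.542
outer loop
vertex -3.472 -0.874 -1.849
vertex -3.046 -0.619 -1.769
vertex -3.466 -0.536 -1.378
endloop
endfacet

endsolid


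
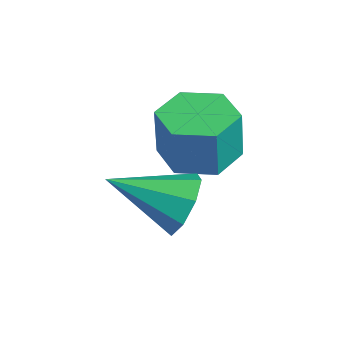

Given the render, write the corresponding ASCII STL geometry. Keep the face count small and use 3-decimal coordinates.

solid 
facet normal 0.301 0.858 -0.417
outer loop
vertex 0.507 1.153 -2.142
vertex -0.03 1.618 -1.572
vertex 0.832 1.326 -1.551
endloop
endfacet
facet normal 0.642 -0.755 -0.132
outer loop
vertex 0.507 1.153 -2.142
vertex 0.832 1.326 -1.551
vertex -0.61 -0.038 -0.768
endloop
endfacet
facet normal 0.301 0.858 -0.416
outer loop
vertex 0.832 1.326 -1.551
vertex -0.03 1.618 -1.572
vertex 0.652 1.67 -0.972
endloop
endfacet
facet normal 0.722 -0.473 0.505
outer loop
vertex 0.832 1.326 -1.551
vertex 0.652 1.67 -0.972
vertex -0.61 -0.038 -0.768
endloop
endfacet
facet normal 0.301 0.858 -0.416
outer loop
vertex 0.652 1.67 -0.972
vertex -0.03 1.618 -1.572
vertex 0.073 1.983 -0.745
endloop
endfacet
facet normal 0.308 -0.115 0.944
outer loop
vertex 0.652 1.67 -0.972
vertex 0.073 1.983 -0.745
vertex -0.61 -0.038 -0.768
endloop
endfacet
facet normal 0.302 0.858 -0.416
outer loop
vertex 0.073 1.983 -0.745
vertex -0.03 1.618 -1.572
vertex -0.566 2.083 -1.003
endloop
endfacet
facet normal -0.357 0.110 0.927
outer loop
vertex 0.073 1.983 -0.745
vertex -0.566 2.083 -1.003
vertex -0.61 -0.038 -0.768
endloop
endfacet
facet normal 0.300 0.857 -0.418
outer loop
vertex -0.566 2.083 -1.003
vertex -0.03 1.618 -1.572
vertex -0.891 1.909 -1.594
endloop
endfacet
facet normal -0.883 0.070 0.465
outer loop
vertex -0.566 2.083 -1.003
vertex -0.891 1.909 -1.594
vertex -0.61 -0.038 -0.768
endloop
endfacet
facet normal 0.301 0.858 -0.417
outer loop
vertex -0.891 1.909 -1.594
vertex -0.03 1.618 -1.572
vertex -0.712 1.565 -2.172
endloop
endfacet
facet normal -0.962 -0.212 -0.172
outer loop
vertex -0.891 1.909 -1.594
vertex -0.712 1.565 -2.172
vertex -0.61 -0.038 -0.768
endloop
endfacet
facet normal 0.300 0.858 -0.417
outer loop
vertex -0.712 1.565 -2.172
vertex -0.03 1.618 -1.572
vertex -0.133 1.252 -2.399
endloop
endfacet
facet normal -0.548 -0.571 -0.612
outer loop
vertex -0.712 1.565 -2.172
vertex -0.133 1.252 -2.399
vertex -0.61 -0.038 -0.768
endloop
endfacet
facet normal 0.300 0.858 -0.417
outer loop
vertex -0.133 1.252 -2.399
vertex -0.03 1.618 -1.572
vertex 0.507 1.153 -2.142
endloop
endfacet
facet normal 0.116 -0.795 -0.595
outer loop
vertex -0.133 1.252 -2.399
vertex 0.507 1.153 -2.142
vertex -0.61 -0.038 -0.768
endloop
endfacet
facet normal -0.135 0.076 -0.988
outer loop
vertex -1.387 1.794 -1.509
vertex -1.982 2.597 -1.366
vertex -0.987 2.721 -1.492
endloop
endfacet
facet normal 0.908 -0.389 -0.154
outer loop
vertex -1.387 1.794 -1.509
vertex -0.987 2.721 -1.492
vertex -1.184 1.679 -0.017
endloop
endfacet
facet normal 0.908 -0.389 -0.154
outer loop
vertex -1.184 1.679 -0.017
vertex -0.987 2.721 -1.492
vertex -0.784 2.606 -0.0
endloop
endfacet
facet normal 0.135 -0.076 0.988
outer loop
vertex -1.184 1.679 -0.017
vertex -0.784 2.606 -0.0
vertex -1.778 2.483 0.126
endloop
endfacet
facet normal -0.135 0.076 -0.988
outer loop
vertex -0.987 2.721 -1.492
vertex -1.982 2.597 -1.366
vertex -1.582 3.525 -1.349
endloop
endfacet
facet normal 0.797 0.601 -0.062
outer loop
vertex -0.987 2.721 -1.492
vertex -1.582 3.525 -1.349
vertex -0.784 2.606 -0.0
endloop
endfacet
facet normal 0.797 0.600 -0.063
outer loop
vertex -0.784 2.606 -0.0
vertex -1.582 3.525 -1.349
vertex -1.378 3.41 0.143
endloop
endfacet
facet normal 0.135 -0.076 0.988
outer loop
vertex -0.784 2.606 -0.0
vertex -1.378 3.41 0.143
vertex -1.778 2.483 0.126
endloop
endfacet
facet normal -0.135 0.076 -0.988
outer loop
vertex -1.582 3.525 -1.349
vertex -1.982 2.597 -1.366
vertex -2.576 3.401 -1.223
endloop
endfacet
facet normal -0.112 0.990 0.092
outer loop
vertex -1.582 3.525 -1.349
vertex -2.576 3.401 -1.223
vertex -1.378 3.41 0.143
endloop
endfacet
facet normal -0.112 0.990 0.091
outer loop
vertex -1.378 3.41 0.143
vertex -2.576 3.401 -1.223
vertex -2.373 3.286 0.269
endloop
endfacet
facet normal 0.135 -0.076 0.988
outer loop
vertex -1.378 3.41 0.143
vertex -2.373 3.286 0.269
vertex -1.778 2.483 0.126
endloop
endfacet
facet normal -0.135 0.076 -0.988
outer loop
vertex -2.576 3.401 -1.223
vertex -1.982 2.597 -1.366
vertex -2.976 2.474 -1.24
endloop
endfacet
facet normal -0.908 0.389 0.154
outer loop
vertex -2.576 3.401 -1.223
vertex -2.976 2.474 -1.24
vertex -2.373 3.286 0.269
endloop
endfacet
facet normal -0.908 0.389 0.154
outer loop
vertex -2.373 3.286 0.269
vertex -2.976 2.474 -1.24
vertex -2.773 2.359 0.252
endloop
endfacet
facet normal 0.135 -0.076 0.988
outer loop
vertex -2.373 3.286 0.269
vertex -2.773 2.359 0.252
vertex -1.778 2.483 0.126
endloop
endfacet
facet normal -0.135 0.076 -0.988
outer loop
vertex -2.976 2.474 -1.24
vertex -1.982 2.597 -1.366
vertex -2.382 1.67 -1.383
endloop
endfacet
facet normal -0.797 -0.600 0.062
outer loop
vertex -2.976 2.474 -1.24
vertex -2.382 1.67 -1.383
vertex -2.773 2.359 0.252
endloop
endfacet
facet normal -0.797 -0.601 0.063
outer loop
vertex -2.773 2.359 0.252
vertex -2.382 1.67 -1.383
vertex -2.178 1.555 0.109
endloop
endfacet
facet normal 0.135 -0.076 0.988
outer loop
vertex -2.773 2.359 0.252
vertex -2.178 1.555 0.109
vertex -1.778 2.483 0.126
endloop
endfacet
facet normal -0.135 0.076 -0.988
outer loop
vertex -2.382 1.67 -1.383
vertex -1.982 2.597 -1.366
vertex -1.387 1.794 -1.509
endloop
endfacet
facet normal 0.112 -0.990 -0.092
outer loop
vertex -2.382 1.67 -1.383
vertex -1.387 1.794 -1.509
vertex -2.178 1.555 0.109
endloop
endfacet
facet normal 0.112 -0.990 -0.091
outer loop
vertex -2.178 1.555 0.109
vertex -1.387 1.794 -1.509
vertex -1.184 1.679 -0.017
endloop
endfacet
facet normal 0.135 -0.076 0.988
outer loop
vertex -2.178 1.555 0.109
vertex -1.184 1.679 -0.017
vertex -1.778 2.483 0.126
endloop
endfacet

endsolid


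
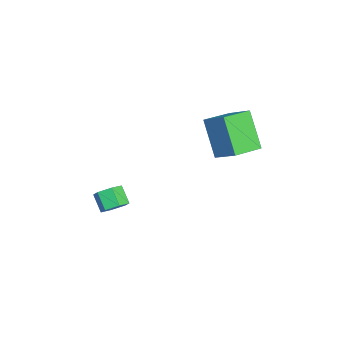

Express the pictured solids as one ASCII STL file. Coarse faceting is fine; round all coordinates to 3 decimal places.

solid 
facet normal 0.673 0.325 -0.664
outer loop
vertex 3.425 -2.223 -0.971
vertex 2.967 -1.788 -1.222
vertex 3.375 -1.595 -0.714
endloop
endfacet
facet normal 0.736 -0.206 0.645
outer loop
vertex 3.425 -2.223 -0.971
vertex 3.375 -1.595 -0.714
vertex 2.751 -2.547 -0.306
endloop
endfacet
facet normal 0.736 -0.206 0.645
outer loop
vertex 2.751 -2.547 -0.306
vertex 3.375 -1.595 -0.714
vertex 2.702 -1.92 -0.05
endloop
endfacet
facet normal -0.673 -0.324 0.665
outer loop
vertex 2.751 -2.547 -0.306
vertex 2.702 -1.92 -0.05
vertex 2.293 -2.112 -0.558
endloop
endfacet
facet normal 0.674 0.324 -0.664
outer loop
vertex 3.375 -1.595 -0.714
vertex 2.967 -1.788 -1.222
vertex 2.917 -1.16 -0.966
endloop
endfacet
facet normal 0.304 0.697 0.650
outer loop
vertex 3.375 -1.595 -0.714
vertex 2.917 -1.16 -0.966
vertex 2.702 -1.92 -0.05
endloop
endfacet
facet normal 0.307 0.696 0.649
outer loop
vertex 2.702 -1.92 -0.05
vertex 2.917 -1.16 -0.966
vertex 2.244 -1.484 -0.301
endloop
endfacet
facet normal -0.673 -0.324 0.665
outer loop
vertex 2.702 -1.92 -0.05
vertex 2.244 -1.484 -0.301
vertex 2.293 -2.112 -0.558
endloop
endfacet
facet normal 0.674 0.324 -0.664
outer loop
vertex 2.917 -1.16 -0.966
vertex 2.967 -1.788 -1.222
vertex 2.509 -1.353 -1.474
endloop
endfacet
facet normal -0.431 0.902 0.003
outer loop
vertex 2.917 -1.16 -0.966
vertex 2.509 -1.353 -1.474
vertex 2.244 -1.484 -0.301
endloop
endfacet
facet normal -0.430 0.903 0.004
outer loop
vertex 2.244 -1.484 -0.301
vertex 2.509 -1.353 -1.474
vertex 1.835 -1.677 -0.809
endloop
endfacet
facet normal -0.673 -0.325 0.665
outer loop
vertex 2.244 -1.484 -0.301
vertex 1.835 -1.677 -0.809
vertex 2.293 -2.112 -0.558
endloop
endfacet
facet normal 0.673 0.324 -0.665
outer loop
vertex 2.509 -1.353 -1.474
vertex 2.967 -1.788 -1.222
vertex 2.558 -1.98 -1.73
endloop
endfacet
facet normal -0.736 0.206 -0.645
outer loop
vertex 2.509 -1.353 -1.474
vertex 2.558 -1.98 -1.73
vertex 1.835 -1.677 -0.809
endloop
endfacet
facet normal -0.736 0.205 -0.645
outer loop
vertex 1.835 -1.677 -0.809
vertex 2.558 -1.98 -1.73
vertex 1.885 -2.305 -1.066
endloop
endfacet
facet normal -0.673 -0.325 0.664
outer loop
vertex 1.835 -1.677 -0.809
vertex 1.885 -2.305 -1.066
vertex 2.293 -2.112 -0.558
endloop
endfacet
facet normal 0.673 0.324 -0.665
outer loop
vertex 2.558 -1.98 -1.73
vertex 2.967 -1.788 -1.222
vertex 3.016 -2.416 -1.479
endloop
endfacet
facet normal -0.306 -0.695 -0.650
outer loop
vertex 2.558 -1.98 -1.73
vertex 3.016 -2.416 -1.479
vertex 1.885 -2.305 -1.066
endloop
endfacet
facet normal -0.305 -0.697 -0.649
outer loop
vertex 1.885 -2.305 -1.066
vertex 3.016 -2.416 -1.479
vertex 2.343 -2.74 -0.814
endloop
endfacet
facet normal -0.674 -0.324 0.664
outer loop
vertex 1.885 -2.305 -1.066
vertex 2.343 -2.74 -0.814
vertex 2.293 -2.112 -0.558
endloop
endfacet
facet normal 0.673 0.325 -0.665
outer loop
vertex 3.016 -2.416 -1.479
vertex 2.967 -1.788 -1.222
vertex 3.425 -2.223 -0.971
endloop
endfacet
facet normal 0.431 -0.903 -0.004
outer loop
vertex 3.016 -2.416 -1.479
vertex 3.425 -2.223 -0.971
vertex 2.343 -2.74 -0.814
endloop
endfacet
facet normal 0.431 -0.902 -0.003
outer loop
vertex 2.343 -2.74 -0.814
vertex 3.425 -2.223 -0.971
vertex 2.751 -2.547 -0.306
endloop
endfacet
facet normal -0.674 -0.324 0.664
outer loop
vertex 2.343 -2.74 -0.814
vertex 2.751 -2.547 -0.306
vertex 2.293 -2.112 -0.558
endloop
endfacet
facet normal -0.608 0.767 -0.206
outer loop
vertex 1.922 3.237 4.239
vertex 2.694 4.05 4.991
vertex 3.036 3.684 2.614
endloop
endfacet
facet normal -0.571 -0.602 -0.557
outer loop
vertex 3.966 2.51 2.929
vertex 1.922 3.237 4.239
vertex 3.036 3.684 2.614
endloop
endfacet
facet normal -0.608 0.767 -0.206
outer loop
vertex 3.036 3.684 2.614
vertex 2.694 4.05 4.991
vertex 3.808 4.497 3.367
endloop
endfacet
facet normal 0.552 0.221 -0.804
outer loop
vertex 3.808 4.497 3.367
vertex 3.966 2.51 2.929
vertex 3.036 3.684 2.614
endloop
endfacet
facet normal -0.551 -0.221 0.805
outer loop
vertex 1.922 3.237 4.239
vertex 3.624 2.876 5.306
vertex 2.694 4.05 4.991
endloop
endfacet
facet normal -0.572 -0.602 -0.558
outer loop
vertex 2.852 2.063 4.553
vertex 1.922 3.237 4.239
vertex 3.966 2.51 2.929
endloop
endfacet
facet normal -0.551 -0.222 0.804
outer loop
vertex 2.852 2.063 4.553
vertex 3.624 2.876 5.306
vertex 1.922 3.237 4.239
endloop
endfacet
facet normal 0.571 0.602 0.558
outer loop
vertex 2.694 4.05 4.991
vertex 3.624 2.876 5.306
vertex 3.808 4.497 3.367
endloop
endfacet
facet normal 0.551 0.221 -0.805
outer loop
vertex 4.738 3.323 3.681
vertex 3.966 2.51 2.929
vertex 3.808 4.497 3.367
endloop
endfacet
facet normal 0.572 0.602 0.557
outer loop
vertex 3.808 4.497 3.367
vertex 3.624 2.876 5.306
vertex 4.738 3.323 3.681
endloop
endfacet
facet normal 0.608 -0.767 0.206
outer loop
vertex 4.738 3.323 3.681
vertex 2.852 2.063 4.553
vertex 3.966 2.51 2.929
endloop
endfacet
facet normal 0.608 -0.767 0.205
outer loop
vertex 3.624 2.876 5.306
vertex 2.852 2.063 4.553
vertex 4.738 3.323 3.681
endloop
endfacet

endsolid


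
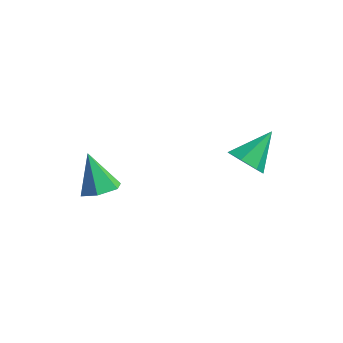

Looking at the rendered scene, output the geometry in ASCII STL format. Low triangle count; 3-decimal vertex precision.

solid 
facet normal 0.452 -0.101 -0.886
outer loop
vertex -1.974 -1.504 -1.249
vertex -2.843 -1.657 -1.675
vertex -2.488 -0.747 -1.598
endloop
endfacet
facet normal 0.500 0.619 0.606
outer loop
vertex -1.974 -1.504 -1.249
vertex -2.488 -0.747 -1.598
vertex -3.797 -1.443 0.195
endloop
endfacet
facet normal 0.452 -0.101 -0.886
outer loop
vertex -2.488 -0.747 -1.598
vertex -2.843 -1.657 -1.675
vertex -3.357 -0.899 -2.024
endloop
endfacet
facet normal -0.255 0.950 0.182
outer loop
vertex -2.488 -0.747 -1.598
vertex -3.357 -0.899 -2.024
vertex -3.797 -1.443 0.195
endloop
endfacet
facet normal 0.452 -0.101 -0.886
outer loop
vertex -3.357 -0.899 -2.024
vertex -2.843 -1.657 -1.675
vertex -3.712 -1.81 -2.101
endloop
endfacet
facet normal -0.925 0.368 -0.093
outer loop
vertex -3.357 -0.899 -2.024
vertex -3.712 -1.81 -2.101
vertex -3.797 -1.443 0.195
endloop
endfacet
facet normal 0.452 -0.101 -0.886
outer loop
vertex -3.712 -1.81 -2.101
vertex -2.843 -1.657 -1.675
vertex -3.197 -2.567 -1.752
endloop
endfacet
facet normal -0.837 -0.544 0.056
outer loop
vertex -3.712 -1.81 -2.101
vertex -3.197 -2.567 -1.752
vertex -3.797 -1.443 0.195
endloop
endfacet
facet normal 0.452 -0.101 -0.886
outer loop
vertex -3.197 -2.567 -1.752
vertex -2.843 -1.657 -1.675
vertex -2.328 -2.414 -1.326
endloop
endfacet
facet normal -0.081 -0.874 0.479
outer loop
vertex -3.197 -2.567 -1.752
vertex -2.328 -2.414 -1.326
vertex -3.797 -1.443 0.195
endloop
endfacet
facet normal 0.452 -0.101 -0.886
outer loop
vertex -2.328 -2.414 -1.326
vertex -2.843 -1.657 -1.675
vertex -1.974 -1.504 -1.249
endloop
endfacet
facet normal 0.588 -0.292 0.754
outer loop
vertex -2.328 -2.414 -1.326
vertex -1.974 -1.504 -1.249
vertex -3.797 -1.443 0.195
endloop
endfacet
facet normal -0.130 -0.751 -0.647
outer loop
vertex 3.43 1.881 0.557
vertex 2.589 1.631 1.016
vertex 2.717 2.259 0.262
endloop
endfacet
facet normal 0.549 0.754 -0.361
outer loop
vertex 3.43 1.881 0.557
vertex 2.717 2.259 0.262
vertex 2.851 3.149 2.324
endloop
endfacet
facet normal -0.130 -0.751 -0.647
outer loop
vertex 2.717 2.259 0.262
vertex 2.589 1.631 1.016
vertex 1.908 2.164 0.534
endloop
endfacet
facet normal -0.231 0.899 -0.373
outer loop
vertex 2.717 2.259 0.262
vertex 1.908 2.164 0.534
vertex 2.851 3.149 2.324
endloop
endfacet
facet normal -0.130 -0.751 -0.647
outer loop
vertex 1.908 2.164 0.534
vertex 2.589 1.631 1.016
vertex 1.612 1.668 1.17
endloop
endfacet
facet normal -0.798 0.595 0.093
outer loop
vertex 1.908 2.164 0.534
vertex 1.612 1.668 1.17
vertex 2.851 3.149 2.324
endloop
endfacet
facet normal -0.130 -0.751 -0.647
outer loop
vertex 1.612 1.668 1.17
vertex 2.589 1.631 1.016
vertex 2.051 1.144 1.69
endloop
endfacet
facet normal -0.725 0.073 0.685
outer loop
vertex 1.612 1.668 1.17
vertex 2.051 1.144 1.69
vertex 2.851 3.149 2.324
endloop
endfacet
facet normal -0.130 -0.752 -0.647
outer loop
vertex 2.051 1.144 1.69
vertex 2.589 1.631 1.016
vertex 2.896 0.987 1.703
endloop
endfacet
facet normal -0.066 -0.277 0.959
outer loop
vertex 2.051 1.144 1.69
vertex 2.896 0.987 1.703
vertex 2.851 3.149 2.324
endloop
endfacet
facet normal -0.130 -0.752 -0.647
outer loop
vertex 2.896 0.987 1.703
vertex 2.589 1.631 1.016
vertex 3.509 1.315 1.199
endloop
endfacet
facet normal 0.682 -0.189 0.707
outer loop
vertex 2.896 0.987 1.703
vertex 3.509 1.315 1.199
vertex 2.851 3.149 2.324
endloop
endfacet
facet normal -0.130 -0.752 -0.647
outer loop
vertex 3.509 1.315 1.199
vertex 2.589 1.631 1.016
vertex 3.43 1.881 0.557
endloop
endfacet
facet normal 0.956 0.269 0.120
outer loop
vertex 3.509 1.315 1.199
vertex 3.43 1.881 0.557
vertex 2.851 3.149 2.324
endloop
endfacet

endsolid


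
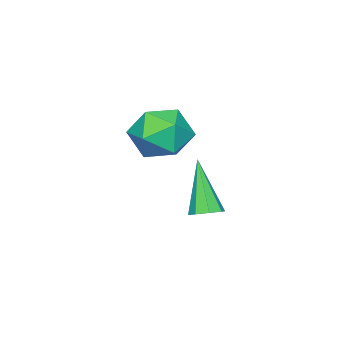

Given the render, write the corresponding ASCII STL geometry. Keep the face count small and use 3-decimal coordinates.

solid 
facet normal -0.311 -0.408 0.858
outer loop
vertex -1.734 -2.102 4.379
vertex -1.553 -3.119 3.961
vertex -0.74 -2.589 4.508
endloop
endfacet
facet normal -0.013 0.230 0.973
outer loop
vertex -1.734 -2.102 4.379
vertex -0.74 -2.589 4.508
vertex -0.801 -1.507 4.251
endloop
endfacet
facet normal -0.374 0.714 0.592
outer loop
vertex -1.734 -2.102 4.379
vertex -0.801 -1.507 4.251
vertex -1.652 -1.367 3.545
endloop
endfacet
facet normal -0.895 0.374 0.242
outer loop
vertex -1.734 -2.102 4.379
vertex -1.652 -1.367 3.545
vertex -2.117 -2.364 3.366
endloop
endfacet
facet normal -0.856 -0.319 0.406
outer loop
vertex -1.734 -2.102 4.379
vertex -2.117 -2.364 3.366
vertex -1.553 -3.119 3.961
endloop
endfacet
facet normal 0.655 0.209 0.726
outer loop
vertex -0.801 -1.507 4.251
vertex -0.74 -2.589 4.508
vertex -0.043 -2.156 3.754
endloop
endfacet
facet normal 0.173 -0.823 0.541
outer loop
vertex -0.74 -2.589 4.508
vertex -1.553 -3.119 3.961
vertex -0.508 -3.153 3.575
endloop
endfacet
facet normal -0.708 -0.680 -0.192
outer loop
vertex -1.553 -3.119 3.961
vertex -2.117 -2.364 3.366
vertex -1.359 -3.013 2.869
endloop
endfacet
facet normal -0.771 0.442 -0.459
outer loop
vertex -2.117 -2.364 3.366
vertex -1.652 -1.367 3.545
vertex -1.42 -1.931 2.612
endloop
endfacet
facet normal 0.073 0.991 0.109
outer loop
vertex -1.652 -1.367 3.545
vertex -0.801 -1.507 4.251
vertex -0.607 -1.401 3.159
endloop
endfacet
facet normal 0.895 -0.374 -0.242
outer loop
vertex -0.426 -2.418 2.741
vertex -0.043 -2.156 3.754
vertex -0.508 -3.153 3.575
endloop
endfacet
facet normal 0.374 -0.714 -0.592
outer loop
vertex -0.426 -2.418 2.741
vertex -0.508 -3.153 3.575
vertex -1.359 -3.013 2.869
endloop
endfacet
facet normal 0.013 -0.230 -0.973
outer loop
vertex -0.426 -2.418 2.741
vertex -1.359 -3.013 2.869
vertex -1.42 -1.931 2.612
endloop
endfacet
facet normal 0.311 0.408 -0.858
outer loop
vertex -0.426 -2.418 2.741
vertex -1.42 -1.931 2.612
vertex -0.607 -1.401 3.159
endloop
endfacet
facet normal 0.856 0.319 -0.406
outer loop
vertex -0.426 -2.418 2.741
vertex -0.607 -1.401 3.159
vertex -0.043 -2.156 3.754
endloop
endfacet
facet normal 0.771 -0.442 0.459
outer loop
vertex -0.508 -3.153 3.575
vertex -0.043 -2.156 3.754
vertex -0.74 -2.589 4.508
endloop
endfacet
facet normal -0.073 -0.991 -0.109
outer loop
vertex -1.359 -3.013 2.869
vertex -0.508 -3.153 3.575
vertex -1.553 -3.119 3.961
endloop
endfacet
facet normal -0.655 -0.209 -0.726
outer loop
vertex -1.42 -1.931 2.612
vertex -1.359 -3.013 2.869
vertex -2.117 -2.364 3.366
endloop
endfacet
facet normal -0.173 0.823 -0.541
outer loop
vertex -0.607 -1.401 3.159
vertex -1.42 -1.931 2.612
vertex -1.652 -1.367 3.545
endloop
endfacet
facet normal 0.708 0.680 0.192
outer loop
vertex -0.043 -2.156 3.754
vertex -0.607 -1.401 3.159
vertex -0.801 -1.507 4.251
endloop
endfacet
facet normal 0.308 0.395 -0.866
outer loop
vertex -2.205 -1.238 -0.085
vertex -2.565 -1.602 -0.379
vertex -2.615 -1.061 -0.15
endloop
endfacet
facet normal 0.199 0.710 0.676
outer loop
vertex -2.205 -1.238 -0.085
vertex -2.615 -1.061 -0.15
vertex -3.235 -2.458 1.499
endloop
endfacet
facet normal 0.310 0.395 -0.865
outer loop
vertex -2.615 -1.061 -0.15
vertex -2.565 -1.602 -0.379
vertex -2.996 -1.2 -0.35
endloop
endfacet
facet normal -0.503 0.744 0.441
outer loop
vertex -2.615 -1.061 -0.15
vertex -2.996 -1.2 -0.35
vertex -3.235 -2.458 1.499
endloop
endfacet
facet normal 0.309 0.394 -0.866
outer loop
vertex -2.996 -1.2 -0.35
vertex -2.565 -1.602 -0.379
vertex -3.123 -1.575 -0.566
endloop
endfacet
facet normal -0.956 0.284 0.070
outer loop
vertex -2.996 -1.2 -0.35
vertex -3.123 -1.575 -0.566
vertex -3.235 -2.458 1.499
endloop
endfacet
facet normal 0.309 0.394 -0.865
outer loop
vertex -3.123 -1.575 -0.566
vertex -2.565 -1.602 -0.379
vertex -2.924 -1.966 -0.673
endloop
endfacet
facet normal -0.893 -0.395 -0.217
outer loop
vertex -3.123 -1.575 -0.566
vertex -2.924 -1.966 -0.673
vertex -3.235 -2.458 1.499
endloop
endfacet
facet normal 0.309 0.395 -0.865
outer loop
vertex -2.924 -1.966 -0.673
vertex -2.565 -1.602 -0.379
vertex -2.514 -2.144 -0.608
endloop
endfacet
facet normal -0.351 -0.901 -0.254
outer loop
vertex -2.924 -1.966 -0.673
vertex -2.514 -2.144 -0.608
vertex -3.235 -2.458 1.499
endloop
endfacet
facet normal 0.310 0.395 -0.865
outer loop
vertex -2.514 -2.144 -0.608
vertex -2.565 -1.602 -0.379
vertex -2.134 -2.004 -0.408
endloop
endfacet
facet normal 0.354 -0.935 -0.018
outer loop
vertex -2.514 -2.144 -0.608
vertex -2.134 -2.004 -0.408
vertex -3.235 -2.458 1.499
endloop
endfacet
facet normal 0.309 0.393 -0.866
outer loop
vertex -2.134 -2.004 -0.408
vertex -2.565 -1.602 -0.379
vertex -2.006 -1.629 -0.192
endloop
endfacet
facet normal 0.805 -0.477 0.351
outer loop
vertex -2.134 -2.004 -0.408
vertex -2.006 -1.629 -0.192
vertex -3.235 -2.458 1.499
endloop
endfacet
facet normal 0.309 0.394 -0.866
outer loop
vertex -2.006 -1.629 -0.192
vertex -2.565 -1.602 -0.379
vertex -2.205 -1.238 -0.085
endloop
endfacet
facet normal 0.742 0.203 0.639
outer loop
vertex -2.006 -1.629 -0.192
vertex -2.205 -1.238 -0.085
vertex -3.235 -2.458 1.499
endloop
endfacet

endsolid


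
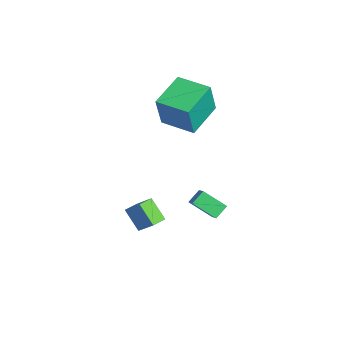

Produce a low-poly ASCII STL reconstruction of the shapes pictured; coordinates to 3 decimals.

solid 
facet normal -0.582 0.807 -0.097
outer loop
vertex -0.671 0.605 -1.921
vertex 0.21 1.12 -2.923
vertex -1.377 -0.017 -2.861
endloop
endfacet
facet normal -0.616 -0.360 0.701
outer loop
vertex -0.87 -0.72 -2.777
vertex -0.671 0.605 -1.921
vertex -1.377 -0.017 -2.861
endloop
endfacet
facet normal -0.582 0.807 -0.097
outer loop
vertex -1.377 -0.017 -2.861
vertex 0.21 1.12 -2.923
vertex -0.496 0.498 -3.863
endloop
endfacet
facet normal -0.531 -0.467 -0.707
outer loop
vertex -0.496 0.498 -3.863
vertex -0.87 -0.72 -2.777
vertex -1.377 -0.017 -2.861
endloop
endfacet
facet normal 0.531 0.467 0.707
outer loop
vertex -0.671 0.605 -1.921
vertex 0.717 0.417 -2.839
vertex 0.21 1.12 -2.923
endloop
endfacet
facet normal -0.616 -0.360 0.701
outer loop
vertex -0.164 -0.098 -1.837
vertex -0.671 0.605 -1.921
vertex -0.87 -0.72 -2.777
endloop
endfacet
facet normal 0.531 0.467 0.707
outer loop
vertex -0.164 -0.098 -1.837
vertex 0.717 0.417 -2.839
vertex -0.671 0.605 -1.921
endloop
endfacet
facet normal 0.616 0.360 -0.701
outer loop
vertex 0.21 1.12 -2.923
vertex 0.717 0.417 -2.839
vertex -0.496 0.498 -3.863
endloop
endfacet
facet normal -0.531 -0.467 -0.707
outer loop
vertex 0.011 -0.205 -3.779
vertex -0.87 -0.72 -2.777
vertex -0.496 0.498 -3.863
endloop
endfacet
facet normal 0.616 0.360 -0.701
outer loop
vertex -0.496 0.498 -3.863
vertex 0.717 0.417 -2.839
vertex 0.011 -0.205 -3.779
endloop
endfacet
facet normal 0.582 -0.807 0.097
outer loop
vertex 0.011 -0.205 -3.779
vertex -0.164 -0.098 -1.837
vertex -0.87 -0.72 -2.777
endloop
endfacet
facet normal 0.582 -0.807 0.097
outer loop
vertex 0.717 0.417 -2.839
vertex -0.164 -0.098 -1.837
vertex 0.011 -0.205 -3.779
endloop
endfacet
facet normal -0.775 0.082 -0.626
outer loop
vertex 0.832 2.178 -1.221
vertex 0.477 2.793 -0.701
vertex 1.532 3.201 -1.953
endloop
endfacet
facet normal 0.404 -0.699 -0.591
outer loop
vertex 3.183 3.027 -0.619
vertex 0.832 2.178 -1.221
vertex 1.532 3.201 -1.953
endloop
endfacet
facet normal -0.775 0.082 -0.626
outer loop
vertex 1.532 3.201 -1.953
vertex 0.477 2.793 -0.701
vertex 1.177 3.816 -1.433
endloop
endfacet
facet normal 0.486 0.711 -0.509
outer loop
vertex 1.177 3.816 -1.433
vertex 3.183 3.027 -0.619
vertex 1.532 3.201 -1.953
endloop
endfacet
facet normal -0.486 -0.711 0.509
outer loop
vertex 0.832 2.178 -1.221
vertex 2.128 2.619 0.633
vertex 0.477 2.793 -0.701
endloop
endfacet
facet normal 0.404 -0.699 -0.591
outer loop
vertex 2.483 2.004 0.113
vertex 0.832 2.178 -1.221
vertex 3.183 3.027 -0.619
endloop
endfacet
facet normal -0.486 -0.711 0.509
outer loop
vertex 2.483 2.004 0.113
vertex 2.128 2.619 0.633
vertex 0.832 2.178 -1.221
endloop
endfacet
facet normal -0.404 0.699 0.591
outer loop
vertex 0.477 2.793 -0.701
vertex 2.128 2.619 0.633
vertex 1.177 3.816 -1.433
endloop
endfacet
facet normal 0.486 0.711 -0.509
outer loop
vertex 2.828 3.642 -0.099
vertex 3.183 3.027 -0.619
vertex 1.177 3.816 -1.433
endloop
endfacet
facet normal -0.404 0.699 0.591
outer loop
vertex 1.177 3.816 -1.433
vertex 2.128 2.619 0.633
vertex 2.828 3.642 -0.099
endloop
endfacet
facet normal 0.775 -0.082 0.626
outer loop
vertex 2.828 3.642 -0.099
vertex 2.483 2.004 0.113
vertex 3.183 3.027 -0.619
endloop
endfacet
facet normal 0.775 -0.082 0.626
outer loop
vertex 2.128 2.619 0.633
vertex 2.483 2.004 0.113
vertex 2.828 3.642 -0.099
endloop
endfacet
facet normal -0.700 -0.714 0.008
outer loop
vertex -2.697 1.251 3.902
vertex -4.169 2.702 4.494
vertex -3.109 1.633 1.941
endloop
endfacet
facet normal 0.685 -0.675 -0.275
outer loop
vertex -1.751 3.018 1.926
vertex -2.697 1.251 3.902
vertex -3.109 1.633 1.941
endloop
endfacet
facet normal -0.700 -0.714 0.008
outer loop
vertex -3.109 1.633 1.941
vertex -4.169 2.702 4.494
vertex -4.581 3.084 2.533
endloop
endfacet
facet normal -0.202 0.187 -0.961
outer loop
vertex -4.581 3.084 2.533
vertex -1.751 3.018 1.926
vertex -3.109 1.633 1.941
endloop
endfacet
facet normal 0.202 -0.187 0.961
outer loop
vertex -2.697 1.251 3.902
vertex -2.811 4.087 4.479
vertex -4.169 2.702 4.494
endloop
endfacet
facet normal 0.685 -0.675 -0.275
outer loop
vertex -1.339 2.636 3.887
vertex -2.697 1.251 3.902
vertex -1.751 3.018 1.926
endloop
endfacet
facet normal 0.202 -0.187 0.961
outer loop
vertex -1.339 2.636 3.887
vertex -2.811 4.087 4.479
vertex -2.697 1.251 3.902
endloop
endfacet
facet normal -0.685 0.675 0.275
outer loop
vertex -4.169 2.702 4.494
vertex -2.811 4.087 4.479
vertex -4.581 3.084 2.533
endloop
endfacet
facet normal -0.202 0.187 -0.961
outer loop
vertex -3.223 4.469 2.518
vertex -1.751 3.018 1.926
vertex -4.581 3.084 2.533
endloop
endfacet
facet normal -0.685 0.675 0.275
outer loop
vertex -4.581 3.084 2.533
vertex -2.811 4.087 4.479
vertex -3.223 4.469 2.518
endloop
endfacet
facet normal 0.700 0.714 -0.008
outer loop
vertex -3.223 4.469 2.518
vertex -1.339 2.636 3.887
vertex -1.751 3.018 1.926
endloop
endfacet
facet normal 0.700 0.714 -0.008
outer loop
vertex -2.811 4.087 4.479
vertex -1.339 2.636 3.887
vertex -3.223 4.469 2.518
endloop
endfacet

endsolid
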